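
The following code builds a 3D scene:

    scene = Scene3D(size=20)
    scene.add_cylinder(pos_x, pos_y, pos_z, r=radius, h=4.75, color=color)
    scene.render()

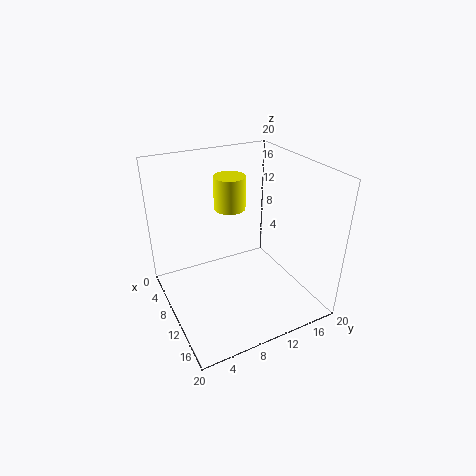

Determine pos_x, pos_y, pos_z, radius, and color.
pos_x = 6.5; pos_y = 10.5; pos_z = 13; radius = 2.25; color = 'yellow'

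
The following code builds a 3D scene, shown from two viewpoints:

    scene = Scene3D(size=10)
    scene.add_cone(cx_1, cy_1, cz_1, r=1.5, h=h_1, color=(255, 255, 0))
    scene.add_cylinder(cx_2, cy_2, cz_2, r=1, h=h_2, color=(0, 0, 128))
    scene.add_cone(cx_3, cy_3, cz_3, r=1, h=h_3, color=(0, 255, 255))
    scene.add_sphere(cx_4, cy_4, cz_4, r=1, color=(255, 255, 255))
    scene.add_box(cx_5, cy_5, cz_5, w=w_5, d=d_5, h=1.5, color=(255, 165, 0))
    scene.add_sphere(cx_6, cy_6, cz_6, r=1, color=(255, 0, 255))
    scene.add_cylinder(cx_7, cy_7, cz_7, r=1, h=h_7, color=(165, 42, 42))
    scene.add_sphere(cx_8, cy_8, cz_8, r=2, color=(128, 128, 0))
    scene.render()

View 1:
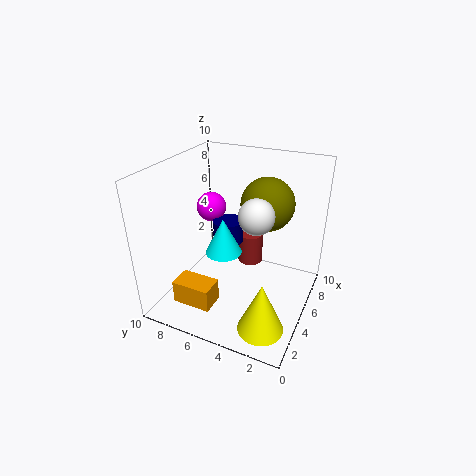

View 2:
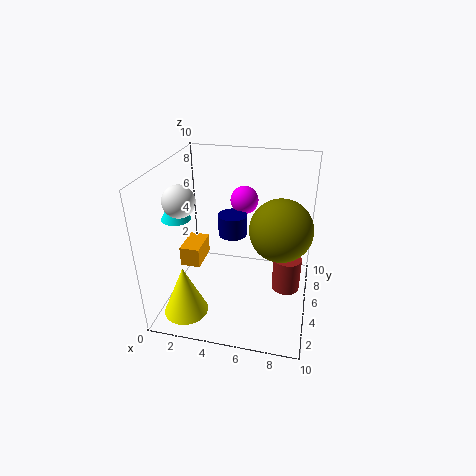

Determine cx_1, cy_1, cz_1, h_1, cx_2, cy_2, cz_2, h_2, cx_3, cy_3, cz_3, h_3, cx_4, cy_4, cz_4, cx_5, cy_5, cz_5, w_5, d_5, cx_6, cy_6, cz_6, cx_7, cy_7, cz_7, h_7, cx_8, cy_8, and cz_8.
cx_1 = 2; cy_1 = 2; cz_1 = 0.5; h_1 = 3.5; cx_2 = 4.5; cy_2 = 5.5; cz_2 = 5; h_2 = 1.5; cx_3 = 1; cy_3 = 4; cz_3 = 6.5; h_3 = 2; cx_4 = 2; cy_4 = 2.5; cz_4 = 8.5; cx_5 = 0.5; cy_5 = 5; cz_5 = 2; w_5 = 1.5; d_5 = 2.5; cx_6 = 5; cy_6 = 7; cz_6 = 7; cx_7 = 8.5; cy_7 = 5.5; cz_7 = 1; h_7 = 2.5; cx_8 = 8; cy_8 = 4; cz_8 = 6.5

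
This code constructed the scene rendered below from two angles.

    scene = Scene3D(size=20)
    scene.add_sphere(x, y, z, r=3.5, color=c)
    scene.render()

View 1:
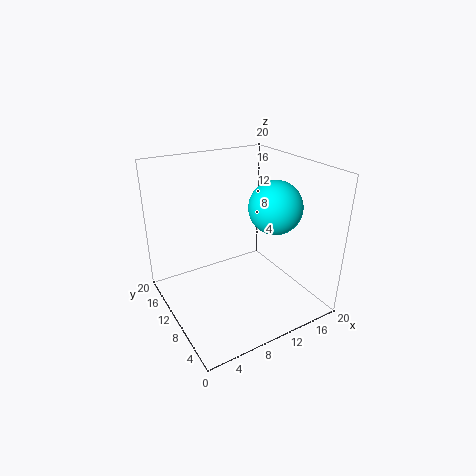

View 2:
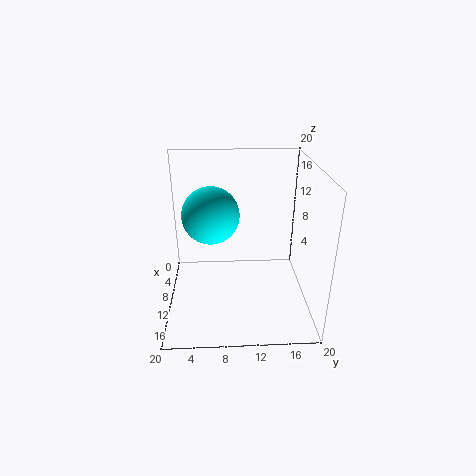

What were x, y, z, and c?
x = 13.5
y = 6.5
z = 15
c = 'cyan'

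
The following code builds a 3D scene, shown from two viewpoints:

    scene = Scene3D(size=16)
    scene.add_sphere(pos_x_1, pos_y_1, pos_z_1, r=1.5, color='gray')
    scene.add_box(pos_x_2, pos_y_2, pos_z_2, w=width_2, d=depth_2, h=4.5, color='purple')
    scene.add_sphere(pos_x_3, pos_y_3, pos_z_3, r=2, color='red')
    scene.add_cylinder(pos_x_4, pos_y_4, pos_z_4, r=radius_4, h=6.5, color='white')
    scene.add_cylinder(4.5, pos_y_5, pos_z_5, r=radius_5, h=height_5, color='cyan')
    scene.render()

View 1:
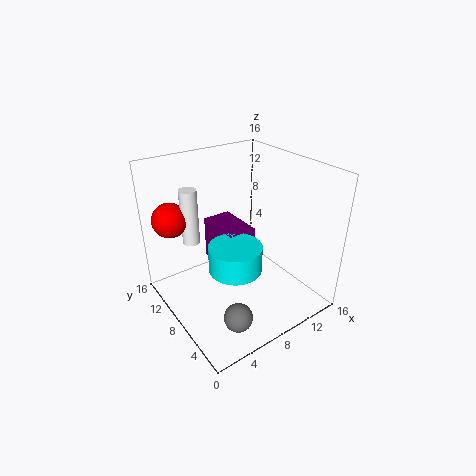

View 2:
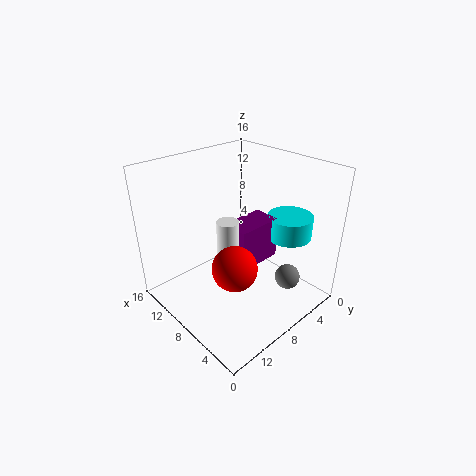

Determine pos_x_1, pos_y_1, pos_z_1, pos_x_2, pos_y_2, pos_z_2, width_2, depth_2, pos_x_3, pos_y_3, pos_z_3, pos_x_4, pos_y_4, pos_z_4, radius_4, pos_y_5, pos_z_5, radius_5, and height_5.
pos_x_1 = 4.5, pos_y_1 = 3, pos_z_1 = 2, pos_x_2 = 5, pos_y_2 = 5, pos_z_2 = 6, width_2 = 3, depth_2 = 5, pos_x_3 = 2.5, pos_y_3 = 13.5, pos_z_3 = 9.5, pos_x_4 = 4.5, pos_y_4 = 12.5, pos_z_4 = 6.5, radius_4 = 1, pos_y_5 = 3.5, pos_z_5 = 8, radius_5 = 2.5, height_5 = 2.5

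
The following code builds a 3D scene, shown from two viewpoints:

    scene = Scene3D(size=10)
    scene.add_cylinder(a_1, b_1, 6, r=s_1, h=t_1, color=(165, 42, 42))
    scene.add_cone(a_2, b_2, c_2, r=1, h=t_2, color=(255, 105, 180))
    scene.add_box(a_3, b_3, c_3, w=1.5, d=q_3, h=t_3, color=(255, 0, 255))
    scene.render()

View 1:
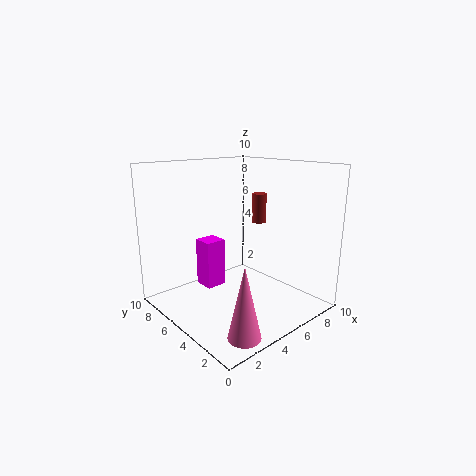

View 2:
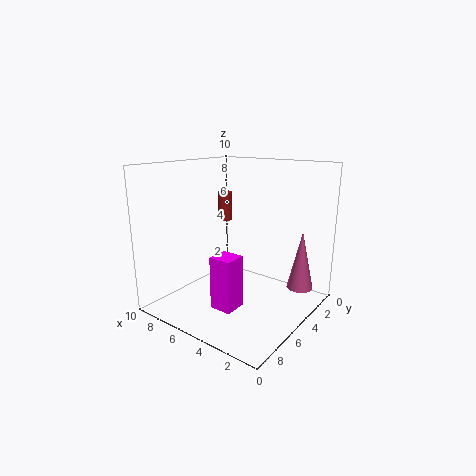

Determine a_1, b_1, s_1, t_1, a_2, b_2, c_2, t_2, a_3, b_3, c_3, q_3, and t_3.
a_1 = 6.5; b_1 = 4.5; s_1 = 0.5; t_1 = 2; a_2 = 2; b_2 = 1; c_2 = 0.5; t_2 = 4.5; a_3 = 3.5; b_3 = 6.5; c_3 = 1; q_3 = 1.5; t_3 = 3.5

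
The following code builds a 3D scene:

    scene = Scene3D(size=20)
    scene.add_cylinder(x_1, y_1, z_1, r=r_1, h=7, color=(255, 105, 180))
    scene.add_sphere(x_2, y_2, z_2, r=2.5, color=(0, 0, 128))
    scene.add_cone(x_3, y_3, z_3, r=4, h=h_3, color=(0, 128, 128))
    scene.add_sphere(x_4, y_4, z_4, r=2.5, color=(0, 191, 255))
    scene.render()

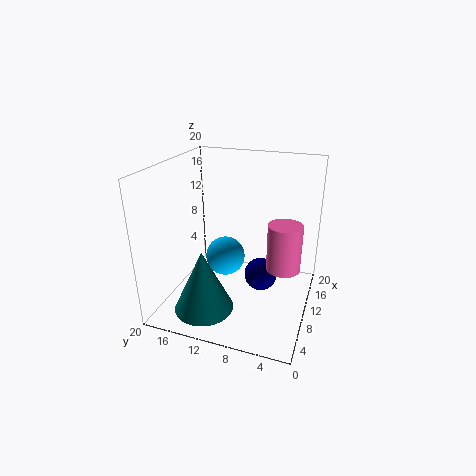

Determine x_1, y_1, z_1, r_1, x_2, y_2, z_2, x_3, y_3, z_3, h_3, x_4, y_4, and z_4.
x_1 = 13
y_1 = 4
z_1 = 4.5
r_1 = 2.5
x_2 = 13.5
y_2 = 7.5
z_2 = 2.5
x_3 = 4.5
y_3 = 13
z_3 = 1.5
h_3 = 8.5
x_4 = 6.5
y_4 = 10.5
z_4 = 9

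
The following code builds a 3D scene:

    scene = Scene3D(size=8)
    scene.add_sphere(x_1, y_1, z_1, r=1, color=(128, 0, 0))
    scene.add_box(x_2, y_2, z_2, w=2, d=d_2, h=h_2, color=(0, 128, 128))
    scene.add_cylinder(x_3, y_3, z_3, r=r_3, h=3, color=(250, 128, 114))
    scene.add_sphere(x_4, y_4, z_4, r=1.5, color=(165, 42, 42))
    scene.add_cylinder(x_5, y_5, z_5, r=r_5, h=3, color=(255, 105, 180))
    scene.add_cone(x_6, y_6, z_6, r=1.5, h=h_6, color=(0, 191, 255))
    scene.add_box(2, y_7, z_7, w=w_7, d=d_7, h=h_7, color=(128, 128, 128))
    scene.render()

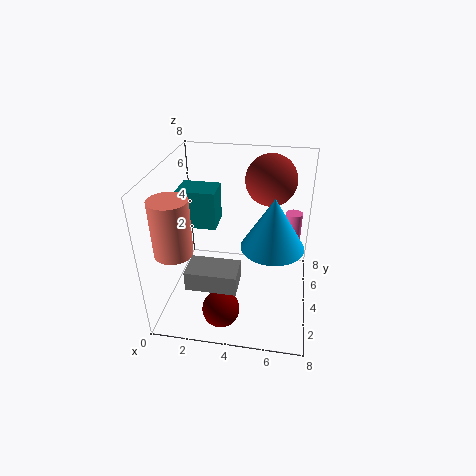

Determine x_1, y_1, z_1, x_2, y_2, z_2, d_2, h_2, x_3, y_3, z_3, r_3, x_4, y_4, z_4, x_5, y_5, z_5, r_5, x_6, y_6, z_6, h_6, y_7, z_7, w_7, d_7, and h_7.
x_1 = 3.5, y_1 = 1.5, z_1 = 1, x_2 = 1, y_2 = 3, z_2 = 5, d_2 = 1.5, h_2 = 2, x_3 = 1, y_3 = 2, z_3 = 4, r_3 = 1, x_4 = 5.5, y_4 = 6.5, z_4 = 6.5, x_5 = 7, y_5 = 6.5, z_5 = 1.5, r_5 = 0.5, x_6 = 6, y_6 = 2, z_6 = 5, h_6 = 2.5, y_7 = 0.5, z_7 = 3, w_7 = 2.5, d_7 = 1.5, h_7 = 1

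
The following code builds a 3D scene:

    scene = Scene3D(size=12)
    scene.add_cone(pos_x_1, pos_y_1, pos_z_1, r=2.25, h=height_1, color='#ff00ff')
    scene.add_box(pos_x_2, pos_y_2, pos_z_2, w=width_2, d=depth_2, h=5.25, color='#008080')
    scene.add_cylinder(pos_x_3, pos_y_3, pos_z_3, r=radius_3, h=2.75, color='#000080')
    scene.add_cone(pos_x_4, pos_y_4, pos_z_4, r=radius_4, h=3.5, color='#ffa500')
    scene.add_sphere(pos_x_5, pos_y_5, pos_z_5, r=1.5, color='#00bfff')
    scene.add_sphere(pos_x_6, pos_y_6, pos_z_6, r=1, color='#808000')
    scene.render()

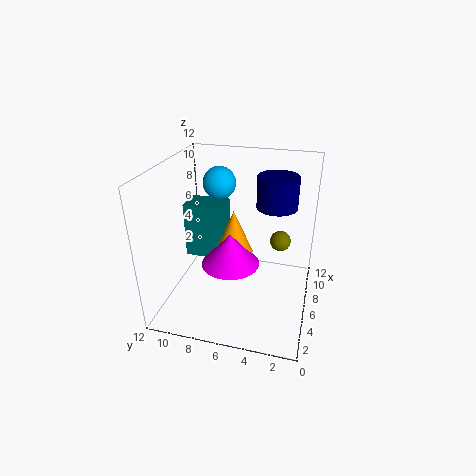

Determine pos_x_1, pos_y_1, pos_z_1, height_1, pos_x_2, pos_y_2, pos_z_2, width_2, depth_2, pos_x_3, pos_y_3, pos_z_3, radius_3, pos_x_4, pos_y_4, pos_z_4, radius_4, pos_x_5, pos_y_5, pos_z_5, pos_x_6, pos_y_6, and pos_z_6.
pos_x_1 = 3.75; pos_y_1 = 6; pos_z_1 = 5; height_1 = 2.5; pos_x_2 = 8; pos_y_2 = 8; pos_z_2 = 2.25; width_2 = 2.5; depth_2 = 3.75; pos_x_3 = 8.5; pos_y_3 = 3.25; pos_z_3 = 8; radius_3 = 1.75; pos_x_4 = 4.75; pos_y_4 = 6; pos_z_4 = 5.5; radius_4 = 1.5; pos_x_5 = 9.75; pos_y_5 = 8.75; pos_z_5 = 9.25; pos_x_6 = 10.75; pos_y_6 = 3; pos_z_6 = 3.5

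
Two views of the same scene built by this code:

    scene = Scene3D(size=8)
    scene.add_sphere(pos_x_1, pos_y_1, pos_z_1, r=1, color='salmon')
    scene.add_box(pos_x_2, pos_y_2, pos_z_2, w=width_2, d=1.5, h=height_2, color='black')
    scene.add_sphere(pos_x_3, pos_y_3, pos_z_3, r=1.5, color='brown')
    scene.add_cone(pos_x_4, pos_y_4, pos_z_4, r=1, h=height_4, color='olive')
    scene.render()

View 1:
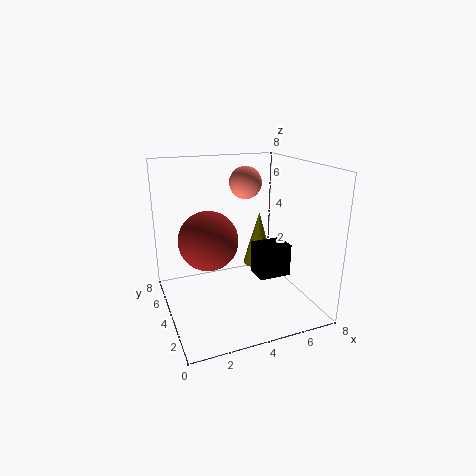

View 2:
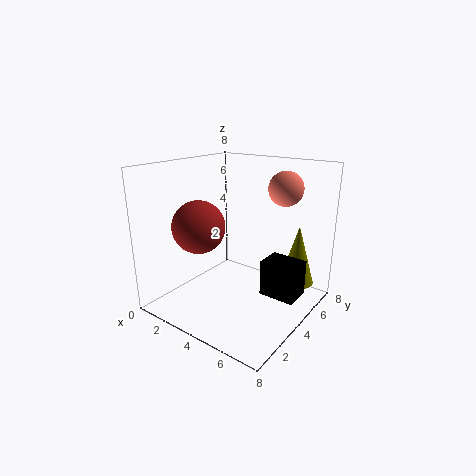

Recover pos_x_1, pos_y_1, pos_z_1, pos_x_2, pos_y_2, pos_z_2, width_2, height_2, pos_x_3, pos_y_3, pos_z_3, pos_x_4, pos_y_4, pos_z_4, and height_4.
pos_x_1 = 5.5; pos_y_1 = 6.5; pos_z_1 = 6.5; pos_x_2 = 5.5; pos_y_2 = 4; pos_z_2 = 1; width_2 = 2; height_2 = 2; pos_x_3 = 2; pos_y_3 = 3; pos_z_3 = 4.5; pos_x_4 = 6.5; pos_y_4 = 6.5; pos_z_4 = 1; height_4 = 3.5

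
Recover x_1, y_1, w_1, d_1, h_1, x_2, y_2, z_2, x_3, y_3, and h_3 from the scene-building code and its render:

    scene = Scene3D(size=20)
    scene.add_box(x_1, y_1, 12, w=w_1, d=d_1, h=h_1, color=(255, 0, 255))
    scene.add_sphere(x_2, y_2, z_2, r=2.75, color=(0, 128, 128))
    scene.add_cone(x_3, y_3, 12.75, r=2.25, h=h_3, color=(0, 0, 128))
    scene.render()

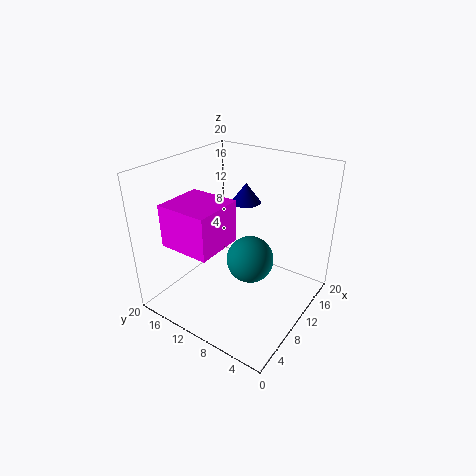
x_1 = 0.5; y_1 = 8; w_1 = 6.25; d_1 = 6.5; h_1 = 5.25; x_2 = 5.25; y_2 = 5; z_2 = 11; x_3 = 15.75; y_3 = 12.5; h_3 = 3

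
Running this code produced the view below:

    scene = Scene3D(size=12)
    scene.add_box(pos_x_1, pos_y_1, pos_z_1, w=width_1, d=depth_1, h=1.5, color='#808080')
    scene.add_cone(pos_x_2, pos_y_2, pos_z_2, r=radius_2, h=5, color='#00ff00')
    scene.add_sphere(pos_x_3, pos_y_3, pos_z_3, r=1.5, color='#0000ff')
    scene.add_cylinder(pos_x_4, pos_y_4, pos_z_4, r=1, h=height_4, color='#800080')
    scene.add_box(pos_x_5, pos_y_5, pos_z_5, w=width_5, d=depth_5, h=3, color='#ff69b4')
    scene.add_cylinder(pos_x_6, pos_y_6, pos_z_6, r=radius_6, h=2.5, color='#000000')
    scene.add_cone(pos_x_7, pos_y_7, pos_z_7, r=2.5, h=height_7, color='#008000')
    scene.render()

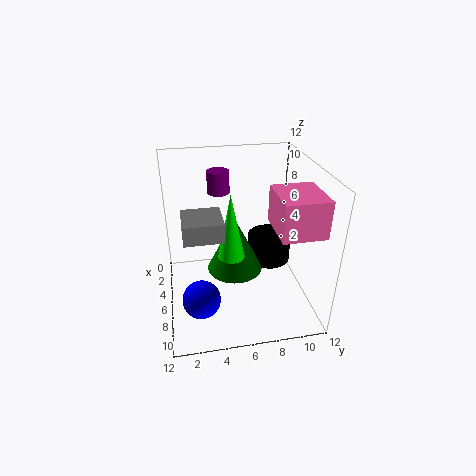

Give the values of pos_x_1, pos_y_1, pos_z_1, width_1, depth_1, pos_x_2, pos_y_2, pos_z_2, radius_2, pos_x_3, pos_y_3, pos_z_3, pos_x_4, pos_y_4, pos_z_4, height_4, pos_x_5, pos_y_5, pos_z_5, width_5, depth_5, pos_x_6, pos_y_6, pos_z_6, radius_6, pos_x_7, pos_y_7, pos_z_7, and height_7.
pos_x_1 = 6, pos_y_1 = 1.5, pos_z_1 = 7.5, width_1 = 3, depth_1 = 3, pos_x_2 = 8.5, pos_y_2 = 5, pos_z_2 = 6, radius_2 = 1, pos_x_3 = 9, pos_y_3 = 2.5, pos_z_3 = 2.5, pos_x_4 = 2, pos_y_4 = 5, pos_z_4 = 8.5, height_4 = 2, pos_x_5 = 6, pos_y_5 = 8.5, pos_z_5 = 7.5, width_5 = 4, depth_5 = 3.5, pos_x_6 = 3.5, pos_y_6 = 9.5, pos_z_6 = 2, radius_6 = 2, pos_x_7 = 4.5, pos_y_7 = 6, pos_z_7 = 2, height_7 = 5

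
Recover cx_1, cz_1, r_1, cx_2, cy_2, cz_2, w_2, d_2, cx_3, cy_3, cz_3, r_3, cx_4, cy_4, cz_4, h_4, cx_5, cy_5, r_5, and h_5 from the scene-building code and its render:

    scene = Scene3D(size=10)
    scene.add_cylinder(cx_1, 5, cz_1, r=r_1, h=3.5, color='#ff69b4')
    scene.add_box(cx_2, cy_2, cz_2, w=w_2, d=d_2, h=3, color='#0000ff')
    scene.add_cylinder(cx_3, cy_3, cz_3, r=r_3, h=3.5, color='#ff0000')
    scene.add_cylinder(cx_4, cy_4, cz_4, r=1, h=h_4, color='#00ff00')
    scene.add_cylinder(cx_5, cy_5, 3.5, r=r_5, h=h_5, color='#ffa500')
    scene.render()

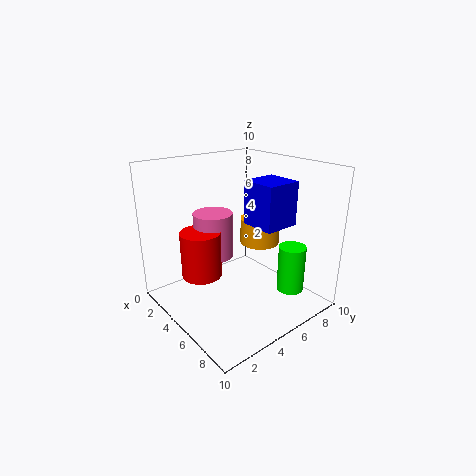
cx_1 = 2
cz_1 = 2.5
r_1 = 1.5
cx_2 = 5
cy_2 = 5.5
cz_2 = 6
w_2 = 2.5
d_2 = 2.5
cx_3 = 2.5
cy_3 = 3.5
cz_3 = 1.5
r_3 = 1.5
cx_4 = 7
cy_4 = 8.5
cz_4 = 0.5
h_4 = 3.5
cx_5 = 4
cy_5 = 8
r_5 = 1.5
h_5 = 2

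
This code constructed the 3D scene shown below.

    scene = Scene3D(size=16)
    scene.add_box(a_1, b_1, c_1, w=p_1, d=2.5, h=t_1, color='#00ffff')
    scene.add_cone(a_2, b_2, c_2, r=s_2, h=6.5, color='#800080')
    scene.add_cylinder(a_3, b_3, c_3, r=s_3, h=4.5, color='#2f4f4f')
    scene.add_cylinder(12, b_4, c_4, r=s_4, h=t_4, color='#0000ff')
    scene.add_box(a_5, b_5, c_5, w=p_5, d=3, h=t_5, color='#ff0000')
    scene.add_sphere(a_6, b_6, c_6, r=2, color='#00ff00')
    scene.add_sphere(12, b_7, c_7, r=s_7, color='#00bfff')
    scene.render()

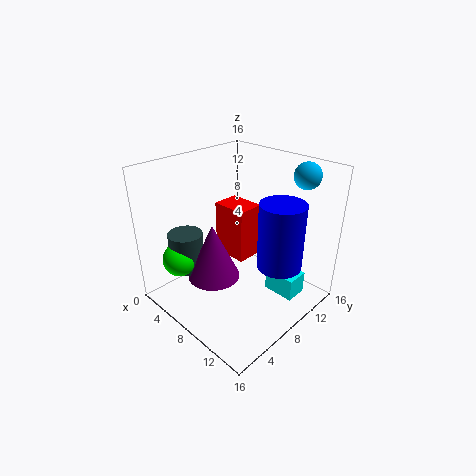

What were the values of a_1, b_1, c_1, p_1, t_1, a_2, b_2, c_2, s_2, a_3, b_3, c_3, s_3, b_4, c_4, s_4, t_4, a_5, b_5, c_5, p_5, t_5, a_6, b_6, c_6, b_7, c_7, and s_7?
a_1 = 11
b_1 = 9.5
c_1 = 2
p_1 = 3.5
t_1 = 2.5
a_2 = 6
b_2 = 6
c_2 = 3
s_2 = 3
a_3 = 3
b_3 = 4.5
c_3 = 3.5
s_3 = 2
b_4 = 10.5
c_4 = 5
s_4 = 2.5
t_4 = 7.5
a_5 = 5
b_5 = 7.5
c_5 = 5.5
p_5 = 4
t_5 = 6
a_6 = 3
b_6 = 3.5
c_6 = 5
b_7 = 14.5
c_7 = 14.5
s_7 = 1.5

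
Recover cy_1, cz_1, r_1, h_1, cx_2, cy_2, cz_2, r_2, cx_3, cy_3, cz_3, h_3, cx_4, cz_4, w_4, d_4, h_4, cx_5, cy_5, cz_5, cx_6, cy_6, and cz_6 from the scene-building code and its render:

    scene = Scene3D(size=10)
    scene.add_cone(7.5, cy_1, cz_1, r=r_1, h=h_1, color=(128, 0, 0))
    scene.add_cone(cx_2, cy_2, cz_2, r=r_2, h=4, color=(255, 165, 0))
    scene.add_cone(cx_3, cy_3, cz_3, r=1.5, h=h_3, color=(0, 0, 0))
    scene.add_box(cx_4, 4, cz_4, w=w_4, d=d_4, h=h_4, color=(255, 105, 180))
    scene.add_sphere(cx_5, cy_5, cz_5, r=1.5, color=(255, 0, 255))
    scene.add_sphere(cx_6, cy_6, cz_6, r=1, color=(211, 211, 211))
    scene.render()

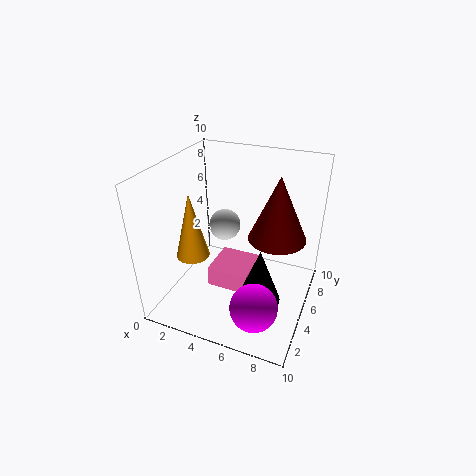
cy_1 = 6, cz_1 = 5, r_1 = 2, h_1 = 4.5, cx_2 = 3.5, cy_2 = 1.5, cz_2 = 5.5, r_2 = 1, cx_3 = 7, cy_3 = 4, cz_3 = 1, h_3 = 4, cx_4 = 3, cz_4 = 1, w_4 = 3, d_4 = 3, h_4 = 1.5, cx_5 = 7.5, cy_5 = 1.5, cz_5 = 2.5, cx_6 = 4.5, cy_6 = 4, cz_6 = 6.5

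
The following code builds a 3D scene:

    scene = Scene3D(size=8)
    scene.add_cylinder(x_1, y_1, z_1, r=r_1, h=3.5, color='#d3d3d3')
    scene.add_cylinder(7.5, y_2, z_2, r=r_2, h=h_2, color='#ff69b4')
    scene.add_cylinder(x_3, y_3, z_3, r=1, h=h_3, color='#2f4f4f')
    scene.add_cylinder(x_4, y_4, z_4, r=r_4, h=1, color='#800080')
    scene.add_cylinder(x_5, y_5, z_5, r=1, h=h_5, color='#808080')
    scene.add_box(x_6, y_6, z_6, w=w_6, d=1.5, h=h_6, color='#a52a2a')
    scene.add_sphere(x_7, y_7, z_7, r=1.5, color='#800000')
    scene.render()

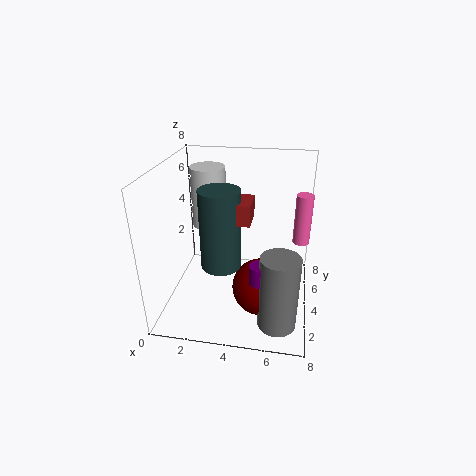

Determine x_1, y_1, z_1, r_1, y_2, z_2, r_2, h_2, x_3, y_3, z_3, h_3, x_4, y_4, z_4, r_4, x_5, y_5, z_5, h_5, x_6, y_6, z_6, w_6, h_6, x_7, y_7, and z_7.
x_1 = 2, y_1 = 5.5, z_1 = 4, r_1 = 1, y_2 = 6, z_2 = 3, r_2 = 0.5, h_2 = 3, x_3 = 3.5, y_3 = 2, z_3 = 3.5, h_3 = 4, x_4 = 5.5, y_4 = 1.5, z_4 = 3, r_4 = 0.5, x_5 = 6.5, y_5 = 1.5, z_5 = 0.5, h_5 = 4, x_6 = 4, y_6 = 1.5, z_6 = 6, w_6 = 1, h_6 = 1, x_7 = 5.5, y_7 = 2.5, z_7 = 2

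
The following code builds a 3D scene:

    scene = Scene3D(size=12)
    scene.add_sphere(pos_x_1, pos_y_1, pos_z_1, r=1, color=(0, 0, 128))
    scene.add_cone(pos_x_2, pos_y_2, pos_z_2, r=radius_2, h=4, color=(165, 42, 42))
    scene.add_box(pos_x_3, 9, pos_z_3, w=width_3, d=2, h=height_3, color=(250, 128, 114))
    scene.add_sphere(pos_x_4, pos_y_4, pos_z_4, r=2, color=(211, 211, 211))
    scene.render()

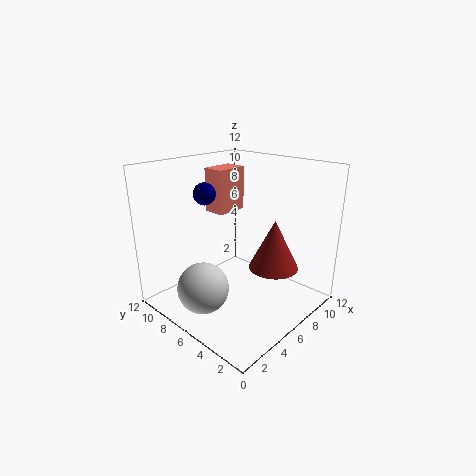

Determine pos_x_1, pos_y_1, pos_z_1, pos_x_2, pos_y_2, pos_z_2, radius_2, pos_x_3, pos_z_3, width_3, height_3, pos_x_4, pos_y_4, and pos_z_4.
pos_x_1 = 6; pos_y_1 = 10; pos_z_1 = 9; pos_x_2 = 7; pos_y_2 = 3; pos_z_2 = 4; radius_2 = 2; pos_x_3 = 7; pos_z_3 = 7; width_3 = 3; height_3 = 4; pos_x_4 = 2; pos_y_4 = 6; pos_z_4 = 3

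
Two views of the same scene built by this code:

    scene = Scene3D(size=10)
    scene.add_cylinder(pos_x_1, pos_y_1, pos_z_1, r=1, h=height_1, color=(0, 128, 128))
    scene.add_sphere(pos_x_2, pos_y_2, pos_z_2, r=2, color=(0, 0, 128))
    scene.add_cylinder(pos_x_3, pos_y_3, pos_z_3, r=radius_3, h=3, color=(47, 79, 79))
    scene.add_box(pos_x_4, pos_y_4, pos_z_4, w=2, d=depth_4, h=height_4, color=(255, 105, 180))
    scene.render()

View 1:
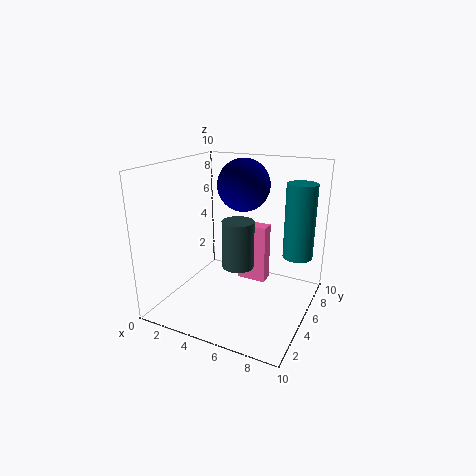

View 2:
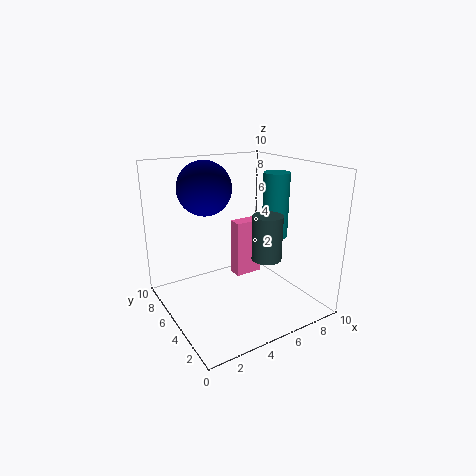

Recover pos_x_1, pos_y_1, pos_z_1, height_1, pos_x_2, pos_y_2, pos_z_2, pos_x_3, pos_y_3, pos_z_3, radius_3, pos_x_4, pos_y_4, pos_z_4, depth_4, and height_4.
pos_x_1 = 9, pos_y_1 = 6, pos_z_1 = 4, height_1 = 5, pos_x_2 = 4, pos_y_2 = 8, pos_z_2 = 8, pos_x_3 = 6, pos_y_3 = 3, pos_z_3 = 4, radius_3 = 1, pos_x_4 = 5, pos_y_4 = 5, pos_z_4 = 2, depth_4 = 1, height_4 = 4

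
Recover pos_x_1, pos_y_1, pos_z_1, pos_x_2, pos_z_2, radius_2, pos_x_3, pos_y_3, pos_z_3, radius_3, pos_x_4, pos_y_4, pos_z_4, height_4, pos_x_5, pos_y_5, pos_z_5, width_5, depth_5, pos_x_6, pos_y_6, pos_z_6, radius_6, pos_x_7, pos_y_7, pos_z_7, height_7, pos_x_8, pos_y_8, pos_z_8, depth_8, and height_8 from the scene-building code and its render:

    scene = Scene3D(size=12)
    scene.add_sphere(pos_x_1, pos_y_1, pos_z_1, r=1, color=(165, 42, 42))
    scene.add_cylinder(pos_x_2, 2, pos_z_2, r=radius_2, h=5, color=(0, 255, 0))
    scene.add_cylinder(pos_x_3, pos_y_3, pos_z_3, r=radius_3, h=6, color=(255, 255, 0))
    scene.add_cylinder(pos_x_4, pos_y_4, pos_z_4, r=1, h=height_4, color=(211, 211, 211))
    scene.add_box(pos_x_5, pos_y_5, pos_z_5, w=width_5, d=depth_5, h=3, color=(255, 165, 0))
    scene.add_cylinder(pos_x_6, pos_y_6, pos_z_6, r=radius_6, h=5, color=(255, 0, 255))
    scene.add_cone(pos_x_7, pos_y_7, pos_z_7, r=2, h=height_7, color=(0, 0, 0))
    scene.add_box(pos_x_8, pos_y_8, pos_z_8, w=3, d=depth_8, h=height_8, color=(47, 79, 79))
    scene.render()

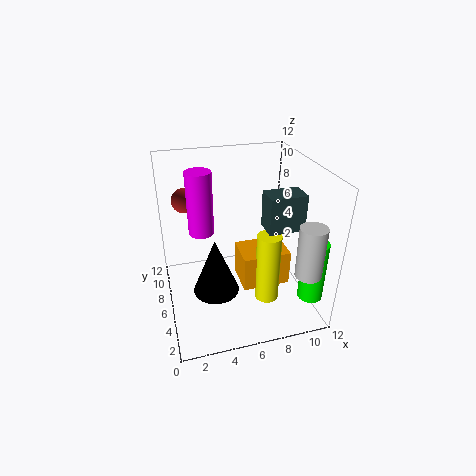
pos_x_1 = 2; pos_y_1 = 8; pos_z_1 = 9; pos_x_2 = 11; pos_z_2 = 2; radius_2 = 1; pos_x_3 = 8; pos_y_3 = 4; pos_z_3 = 1; radius_3 = 1; pos_x_4 = 10; pos_y_4 = 1; pos_z_4 = 5; height_4 = 4; pos_x_5 = 6; pos_y_5 = 4; pos_z_5 = 2; width_5 = 4; depth_5 = 3; pos_x_6 = 3; pos_y_6 = 6; pos_z_6 = 7; radius_6 = 1; pos_x_7 = 4; pos_y_7 = 6; pos_z_7 = 1; height_7 = 5; pos_x_8 = 8; pos_y_8 = 4; pos_z_8 = 7; depth_8 = 2; height_8 = 3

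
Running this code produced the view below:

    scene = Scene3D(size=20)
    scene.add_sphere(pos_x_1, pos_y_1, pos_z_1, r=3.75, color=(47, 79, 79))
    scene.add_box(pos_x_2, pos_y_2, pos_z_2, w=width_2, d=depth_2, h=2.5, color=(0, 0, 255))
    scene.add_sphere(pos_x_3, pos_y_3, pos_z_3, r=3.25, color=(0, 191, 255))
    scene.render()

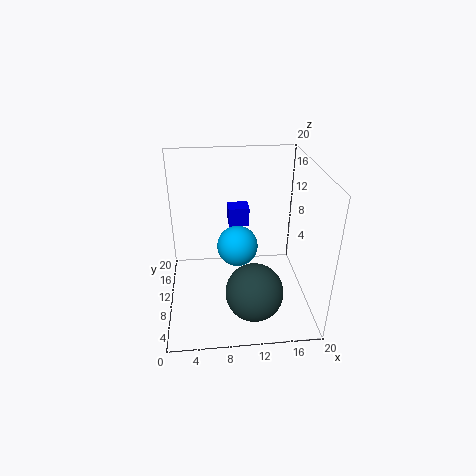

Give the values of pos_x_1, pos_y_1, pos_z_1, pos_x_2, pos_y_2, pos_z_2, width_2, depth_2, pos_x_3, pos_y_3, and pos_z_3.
pos_x_1 = 11.5
pos_y_1 = 4
pos_z_1 = 5.25
pos_x_2 = 8.75
pos_y_2 = 9.75
pos_z_2 = 12
width_2 = 2.75
depth_2 = 2.5
pos_x_3 = 10.5
pos_y_3 = 15.5
pos_z_3 = 5.25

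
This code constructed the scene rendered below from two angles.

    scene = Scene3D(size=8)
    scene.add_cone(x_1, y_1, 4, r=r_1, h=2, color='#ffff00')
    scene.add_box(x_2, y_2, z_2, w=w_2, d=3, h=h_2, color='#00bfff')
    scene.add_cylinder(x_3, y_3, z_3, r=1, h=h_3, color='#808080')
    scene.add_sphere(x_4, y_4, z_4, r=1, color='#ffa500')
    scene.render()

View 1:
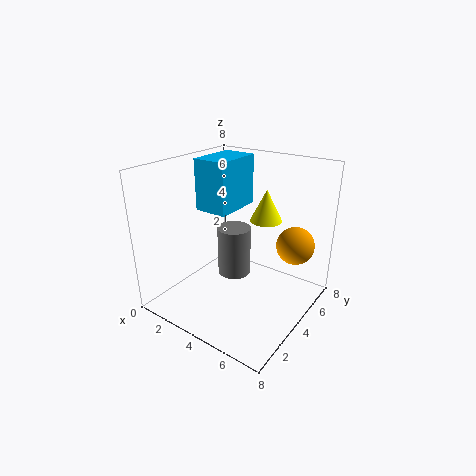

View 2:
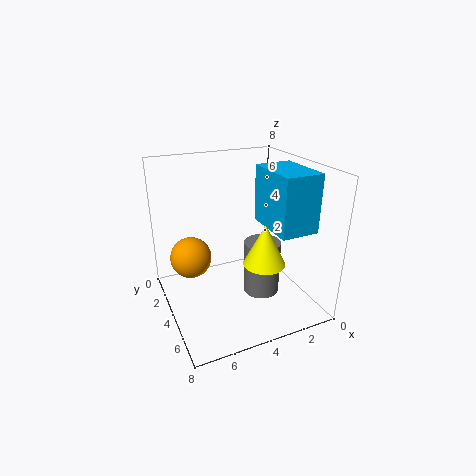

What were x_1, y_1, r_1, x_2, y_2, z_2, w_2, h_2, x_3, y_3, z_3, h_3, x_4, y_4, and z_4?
x_1 = 4; y_1 = 7; r_1 = 1; x_2 = 1; y_2 = 4; z_2 = 5; w_2 = 2; h_2 = 3; x_3 = 3; y_3 = 5; z_3 = 1; h_3 = 3; x_4 = 7; y_4 = 5; z_4 = 4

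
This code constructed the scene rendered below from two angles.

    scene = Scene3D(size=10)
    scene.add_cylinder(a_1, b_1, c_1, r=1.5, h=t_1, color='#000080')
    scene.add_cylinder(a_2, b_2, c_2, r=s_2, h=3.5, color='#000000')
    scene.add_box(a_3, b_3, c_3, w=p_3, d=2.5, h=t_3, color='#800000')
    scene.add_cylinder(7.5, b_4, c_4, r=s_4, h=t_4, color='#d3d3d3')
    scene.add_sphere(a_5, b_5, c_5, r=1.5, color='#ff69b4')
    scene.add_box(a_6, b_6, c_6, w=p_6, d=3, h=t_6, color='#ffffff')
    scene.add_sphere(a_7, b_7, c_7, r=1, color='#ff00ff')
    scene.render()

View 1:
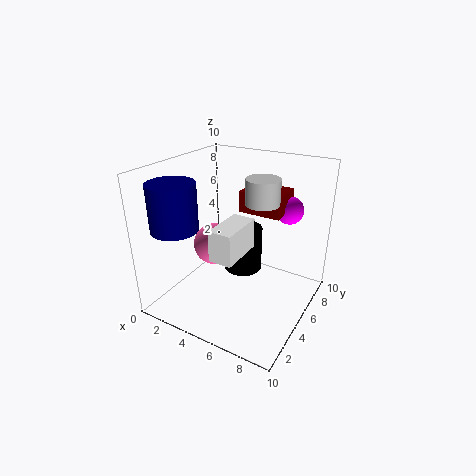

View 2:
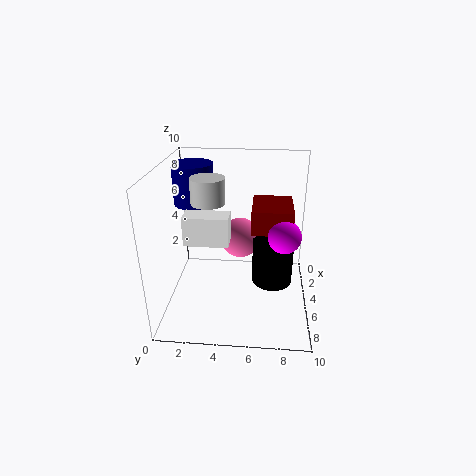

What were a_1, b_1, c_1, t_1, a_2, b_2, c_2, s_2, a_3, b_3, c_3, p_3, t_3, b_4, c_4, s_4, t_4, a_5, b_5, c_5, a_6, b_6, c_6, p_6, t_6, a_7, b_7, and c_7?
a_1 = 2.5, b_1 = 1.5, c_1 = 6.5, t_1 = 3, a_2 = 4, b_2 = 7.5, c_2 = 1, s_2 = 1.5, a_3 = 4.5, b_3 = 6, c_3 = 6.5, p_3 = 3, t_3 = 1.5, b_4 = 3.5, c_4 = 8.5, s_4 = 1, t_4 = 1.5, a_5 = 3, b_5 = 5, c_5 = 4, a_6 = 5, b_6 = 1.5, c_6 = 5, p_6 = 1.5, t_6 = 2, a_7 = 7.5, b_7 = 8, c_7 = 6.5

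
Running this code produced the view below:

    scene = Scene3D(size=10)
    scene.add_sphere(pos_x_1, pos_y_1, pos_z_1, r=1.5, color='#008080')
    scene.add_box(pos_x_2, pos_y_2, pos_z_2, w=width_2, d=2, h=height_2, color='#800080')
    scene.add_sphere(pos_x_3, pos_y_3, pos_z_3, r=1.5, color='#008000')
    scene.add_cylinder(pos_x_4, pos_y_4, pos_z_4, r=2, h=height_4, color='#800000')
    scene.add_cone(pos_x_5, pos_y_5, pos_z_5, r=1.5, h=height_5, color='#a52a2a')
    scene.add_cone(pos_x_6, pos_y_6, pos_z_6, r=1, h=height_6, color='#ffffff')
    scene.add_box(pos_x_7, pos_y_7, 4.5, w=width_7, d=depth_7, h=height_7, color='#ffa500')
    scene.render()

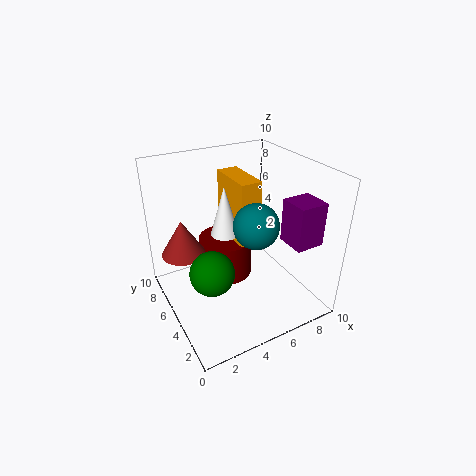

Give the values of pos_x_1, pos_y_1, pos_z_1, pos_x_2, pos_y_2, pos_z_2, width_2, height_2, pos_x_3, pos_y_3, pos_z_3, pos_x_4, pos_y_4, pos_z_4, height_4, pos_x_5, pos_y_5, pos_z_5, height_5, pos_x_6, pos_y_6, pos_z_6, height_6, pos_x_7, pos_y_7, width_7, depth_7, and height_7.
pos_x_1 = 5.5; pos_y_1 = 3.5; pos_z_1 = 6.5; pos_x_2 = 7.5; pos_y_2 = 1.5; pos_z_2 = 5; width_2 = 2; height_2 = 3; pos_x_3 = 2.5; pos_y_3 = 4; pos_z_3 = 3.5; pos_x_4 = 5; pos_y_4 = 7; pos_z_4 = 1; height_4 = 3; pos_x_5 = 1.5; pos_y_5 = 6.5; pos_z_5 = 4; height_5 = 2.5; pos_x_6 = 4.5; pos_y_6 = 6; pos_z_6 = 5; height_6 = 3.5; pos_x_7 = 5; pos_y_7 = 4.5; width_7 = 1.5; depth_7 = 3.5; height_7 = 4.5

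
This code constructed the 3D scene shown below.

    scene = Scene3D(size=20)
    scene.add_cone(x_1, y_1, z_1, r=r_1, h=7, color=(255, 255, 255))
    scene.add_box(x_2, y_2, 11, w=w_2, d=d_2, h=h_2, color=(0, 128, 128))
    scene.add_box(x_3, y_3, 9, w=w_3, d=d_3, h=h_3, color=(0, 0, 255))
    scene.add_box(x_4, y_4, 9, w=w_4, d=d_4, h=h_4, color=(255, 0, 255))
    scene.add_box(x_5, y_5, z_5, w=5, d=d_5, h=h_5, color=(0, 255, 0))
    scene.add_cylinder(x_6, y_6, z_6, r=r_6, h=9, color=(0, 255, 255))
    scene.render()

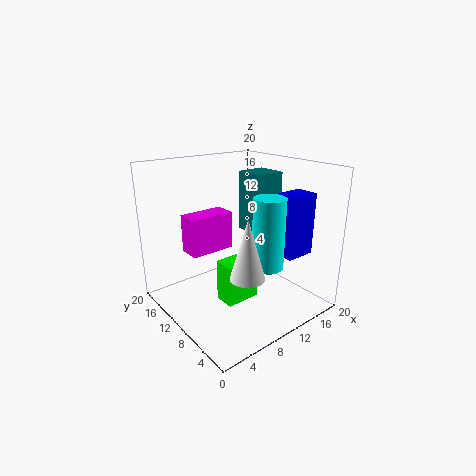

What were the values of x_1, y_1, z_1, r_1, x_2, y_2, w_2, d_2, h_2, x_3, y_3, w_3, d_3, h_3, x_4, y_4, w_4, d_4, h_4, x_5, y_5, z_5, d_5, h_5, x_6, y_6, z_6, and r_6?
x_1 = 5
y_1 = 2
z_1 = 9
r_1 = 2
x_2 = 11
y_2 = 7
w_2 = 4
d_2 = 4
h_2 = 8
x_3 = 12
y_3 = 2
w_3 = 4
d_3 = 3
h_3 = 8
x_4 = 3
y_4 = 10
w_4 = 6
d_4 = 3
h_4 = 5
x_5 = 7
y_5 = 8
z_5 = 1
d_5 = 3
h_5 = 6
x_6 = 10
y_6 = 4
z_6 = 8
r_6 = 2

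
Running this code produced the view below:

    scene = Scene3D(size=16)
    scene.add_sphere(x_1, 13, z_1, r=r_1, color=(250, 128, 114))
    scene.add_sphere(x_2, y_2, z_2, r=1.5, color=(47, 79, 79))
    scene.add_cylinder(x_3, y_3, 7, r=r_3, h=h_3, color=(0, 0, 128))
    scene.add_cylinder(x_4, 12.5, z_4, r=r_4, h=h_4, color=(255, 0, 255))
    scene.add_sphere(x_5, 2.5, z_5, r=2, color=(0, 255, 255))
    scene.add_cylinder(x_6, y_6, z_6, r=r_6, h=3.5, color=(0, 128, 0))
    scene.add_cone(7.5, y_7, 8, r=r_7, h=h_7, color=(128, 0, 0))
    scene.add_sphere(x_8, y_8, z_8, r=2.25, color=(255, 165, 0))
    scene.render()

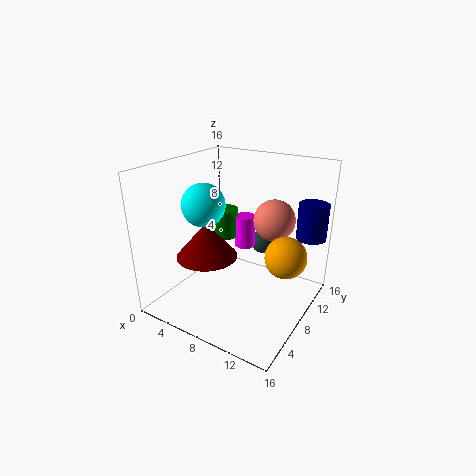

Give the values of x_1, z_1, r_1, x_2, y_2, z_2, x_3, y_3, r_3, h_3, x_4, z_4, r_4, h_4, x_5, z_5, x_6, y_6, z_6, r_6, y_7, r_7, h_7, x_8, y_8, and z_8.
x_1 = 10
z_1 = 8.75
r_1 = 2.5
x_2 = 7.75
y_2 = 14.5
z_2 = 4.75
x_3 = 14.25
y_3 = 14.25
r_3 = 1.75
h_3 = 4.25
x_4 = 6.25
z_4 = 4.75
r_4 = 1.25
h_4 = 4
x_5 = 7.75
z_5 = 13.5
x_6 = 3.75
y_6 = 11.5
z_6 = 6
r_6 = 1.75
y_7 = 3
r_7 = 3
h_7 = 3.5
x_8 = 13.5
y_8 = 8.75
z_8 = 6.75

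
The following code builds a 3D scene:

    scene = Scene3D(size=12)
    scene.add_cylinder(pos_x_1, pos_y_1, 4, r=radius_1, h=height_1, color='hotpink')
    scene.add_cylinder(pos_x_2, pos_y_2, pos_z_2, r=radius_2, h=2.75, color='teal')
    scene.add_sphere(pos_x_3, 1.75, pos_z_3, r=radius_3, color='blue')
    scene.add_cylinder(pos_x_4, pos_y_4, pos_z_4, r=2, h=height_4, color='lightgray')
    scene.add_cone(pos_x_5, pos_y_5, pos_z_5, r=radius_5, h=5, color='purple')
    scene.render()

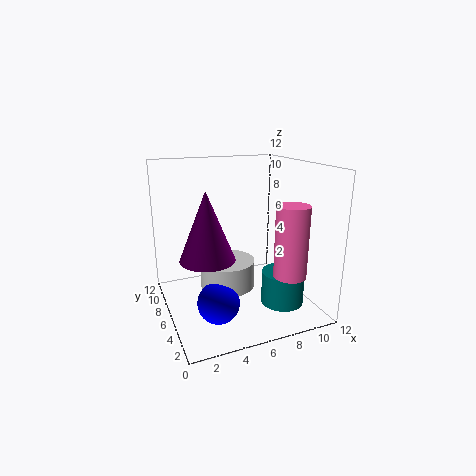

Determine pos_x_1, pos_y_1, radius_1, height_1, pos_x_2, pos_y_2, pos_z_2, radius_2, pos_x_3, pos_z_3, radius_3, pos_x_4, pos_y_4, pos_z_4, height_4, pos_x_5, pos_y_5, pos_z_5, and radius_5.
pos_x_1 = 8.5, pos_y_1 = 1.75, radius_1 = 1.25, height_1 = 5.5, pos_x_2 = 9, pos_y_2 = 3.5, pos_z_2 = 0.75, radius_2 = 1.75, pos_x_3 = 2.75, pos_z_3 = 3, radius_3 = 1.5, pos_x_4 = 4, pos_y_4 = 3.25, pos_z_4 = 3.5, height_4 = 2, pos_x_5 = 2.5, pos_y_5 = 3.25, pos_z_5 = 5.75, radius_5 = 2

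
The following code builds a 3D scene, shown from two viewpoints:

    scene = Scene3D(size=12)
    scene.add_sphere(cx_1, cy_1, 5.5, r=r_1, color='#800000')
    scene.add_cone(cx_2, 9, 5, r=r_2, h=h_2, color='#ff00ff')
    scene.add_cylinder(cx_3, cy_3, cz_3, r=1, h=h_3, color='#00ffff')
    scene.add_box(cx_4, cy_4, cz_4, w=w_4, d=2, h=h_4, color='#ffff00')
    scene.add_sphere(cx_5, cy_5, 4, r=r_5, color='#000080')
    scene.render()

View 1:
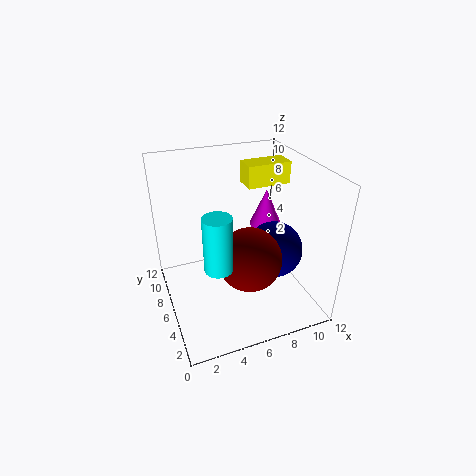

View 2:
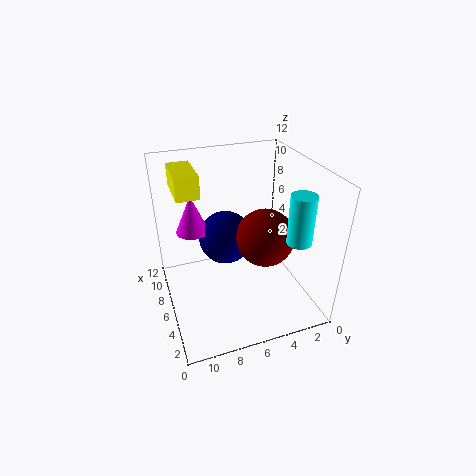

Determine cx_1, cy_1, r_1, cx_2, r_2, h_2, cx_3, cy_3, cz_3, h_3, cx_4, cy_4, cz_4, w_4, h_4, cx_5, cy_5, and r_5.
cx_1 = 6
cy_1 = 3.5
r_1 = 2.5
cx_2 = 10
r_2 = 1.5
h_2 = 3.5
cx_3 = 3
cy_3 = 2
cz_3 = 6.5
h_3 = 4
cx_4 = 8
cy_4 = 8.5
cz_4 = 9
w_4 = 4
h_4 = 2
cx_5 = 9.5
cy_5 = 6
r_5 = 2.5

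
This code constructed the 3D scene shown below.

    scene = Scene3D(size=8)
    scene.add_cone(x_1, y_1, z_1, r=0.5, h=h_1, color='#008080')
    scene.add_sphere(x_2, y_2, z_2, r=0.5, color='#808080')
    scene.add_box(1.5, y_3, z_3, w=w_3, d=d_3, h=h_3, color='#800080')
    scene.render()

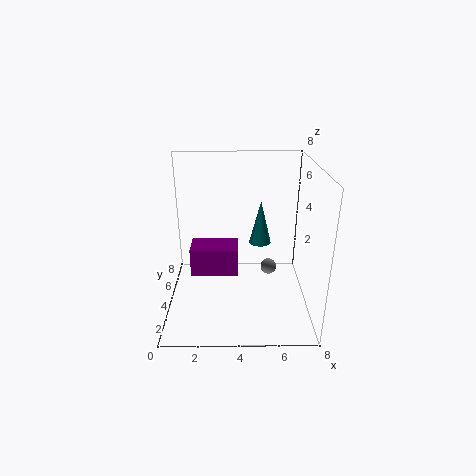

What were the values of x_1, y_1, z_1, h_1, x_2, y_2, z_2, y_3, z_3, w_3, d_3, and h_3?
x_1 = 5, y_1 = 1.5, z_1 = 5, h_1 = 2, x_2 = 6, y_2 = 6, z_2 = 1, y_3 = 2.5, z_3 = 2.5, w_3 = 2.5, d_3 = 1.5, h_3 = 1.5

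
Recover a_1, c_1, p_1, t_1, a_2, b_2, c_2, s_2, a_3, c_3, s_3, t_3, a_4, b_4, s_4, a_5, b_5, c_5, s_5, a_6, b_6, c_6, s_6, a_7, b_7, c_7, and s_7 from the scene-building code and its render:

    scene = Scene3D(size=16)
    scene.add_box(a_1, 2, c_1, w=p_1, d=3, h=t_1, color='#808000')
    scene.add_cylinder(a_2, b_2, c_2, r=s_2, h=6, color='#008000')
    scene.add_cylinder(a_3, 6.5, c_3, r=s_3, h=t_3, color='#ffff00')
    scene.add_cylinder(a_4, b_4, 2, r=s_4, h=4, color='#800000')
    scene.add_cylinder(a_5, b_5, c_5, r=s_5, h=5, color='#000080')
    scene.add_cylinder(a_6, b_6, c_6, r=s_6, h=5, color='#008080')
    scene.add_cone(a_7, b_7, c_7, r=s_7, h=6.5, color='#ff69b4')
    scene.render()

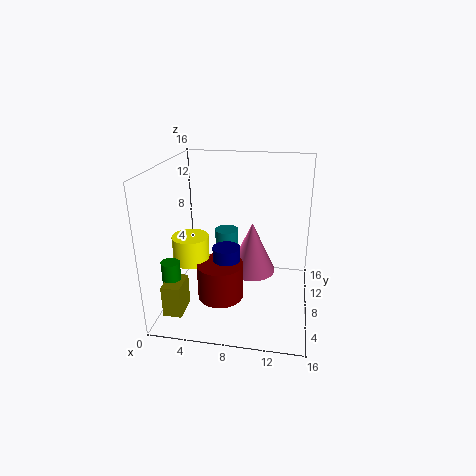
a_1 = 1, c_1 = 1, p_1 = 2, t_1 = 3.5, a_2 = 1.5, b_2 = 4, c_2 = 0.5, s_2 = 1, a_3 = 3, c_3 = 5.5, s_3 = 2, t_3 = 3, a_4 = 6.5, b_4 = 5.5, s_4 = 2.5, a_5 = 7, b_5 = 6.5, c_5 = 2.5, s_5 = 1.5, a_6 = 5.5, b_6 = 13.5, c_6 = 1.5, s_6 = 1.5, a_7 = 9, b_7 = 12.5, c_7 = 1.5, s_7 = 3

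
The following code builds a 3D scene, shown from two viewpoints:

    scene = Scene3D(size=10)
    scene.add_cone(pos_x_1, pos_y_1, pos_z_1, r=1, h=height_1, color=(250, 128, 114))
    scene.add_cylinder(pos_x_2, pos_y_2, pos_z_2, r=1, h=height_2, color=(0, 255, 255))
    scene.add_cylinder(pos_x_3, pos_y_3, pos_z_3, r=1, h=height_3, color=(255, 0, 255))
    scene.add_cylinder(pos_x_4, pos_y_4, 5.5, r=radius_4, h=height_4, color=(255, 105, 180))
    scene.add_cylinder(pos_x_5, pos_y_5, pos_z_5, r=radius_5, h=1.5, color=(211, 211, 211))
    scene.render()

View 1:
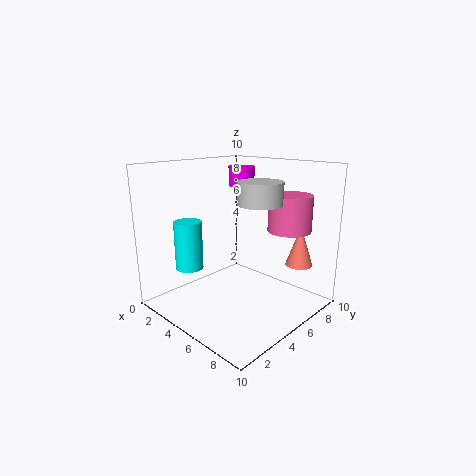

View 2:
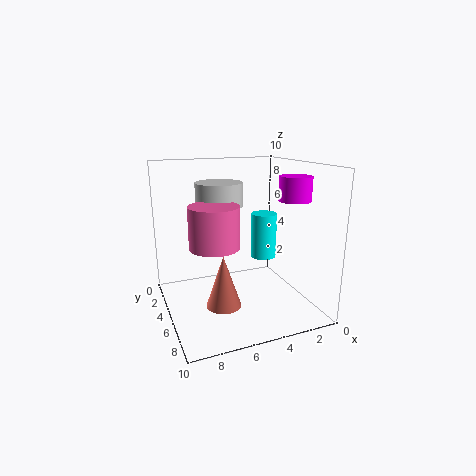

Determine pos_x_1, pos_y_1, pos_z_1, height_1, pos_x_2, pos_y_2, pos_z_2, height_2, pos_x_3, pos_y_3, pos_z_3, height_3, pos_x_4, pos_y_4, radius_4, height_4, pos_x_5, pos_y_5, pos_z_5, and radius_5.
pos_x_1 = 7.5; pos_y_1 = 9; pos_z_1 = 2.5; height_1 = 3; pos_x_2 = 2; pos_y_2 = 3; pos_z_2 = 2.5; height_2 = 3.5; pos_x_3 = 2.5; pos_y_3 = 8; pos_z_3 = 8; height_3 = 1.5; pos_x_4 = 7.5; pos_y_4 = 7.5; radius_4 = 1.5; height_4 = 2.5; pos_x_5 = 6.5; pos_y_5 = 5.5; pos_z_5 = 7.5; radius_5 = 1.5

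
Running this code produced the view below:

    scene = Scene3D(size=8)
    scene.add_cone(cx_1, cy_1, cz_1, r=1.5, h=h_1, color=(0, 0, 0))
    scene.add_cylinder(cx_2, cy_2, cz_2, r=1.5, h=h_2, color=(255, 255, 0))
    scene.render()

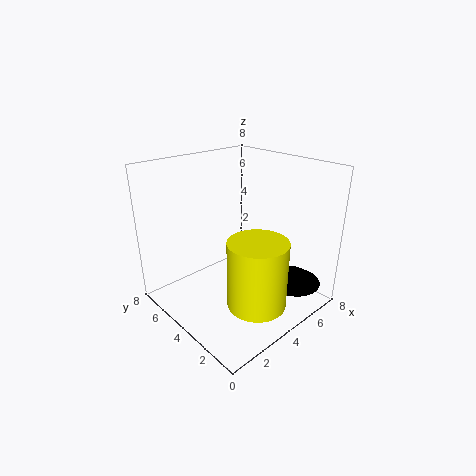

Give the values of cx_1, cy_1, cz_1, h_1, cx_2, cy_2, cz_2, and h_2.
cx_1 = 6, cy_1 = 1.5, cz_1 = 1.5, h_1 = 1, cx_2 = 3, cy_2 = 1.5, cz_2 = 1.5, h_2 = 3.5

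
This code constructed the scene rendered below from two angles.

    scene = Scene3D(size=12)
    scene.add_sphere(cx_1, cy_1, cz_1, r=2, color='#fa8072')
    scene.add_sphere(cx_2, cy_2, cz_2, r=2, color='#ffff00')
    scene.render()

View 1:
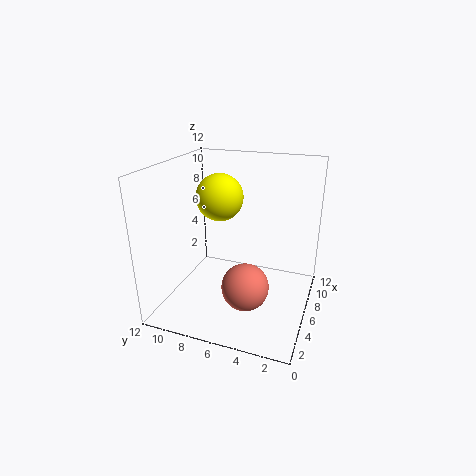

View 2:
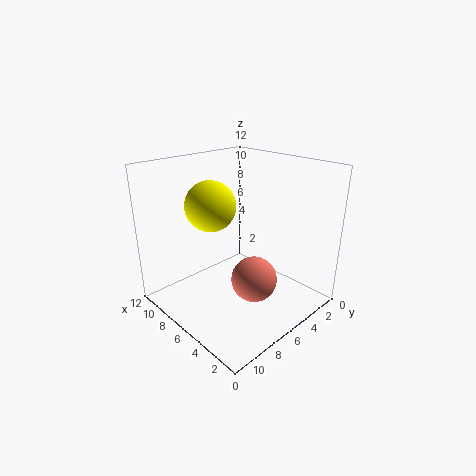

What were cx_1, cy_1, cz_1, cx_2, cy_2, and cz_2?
cx_1 = 5; cy_1 = 5; cz_1 = 2; cx_2 = 7; cy_2 = 8; cz_2 = 9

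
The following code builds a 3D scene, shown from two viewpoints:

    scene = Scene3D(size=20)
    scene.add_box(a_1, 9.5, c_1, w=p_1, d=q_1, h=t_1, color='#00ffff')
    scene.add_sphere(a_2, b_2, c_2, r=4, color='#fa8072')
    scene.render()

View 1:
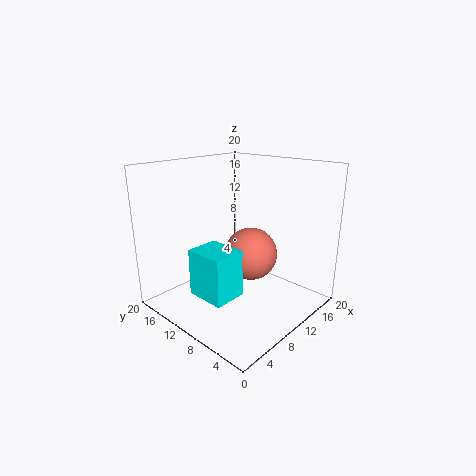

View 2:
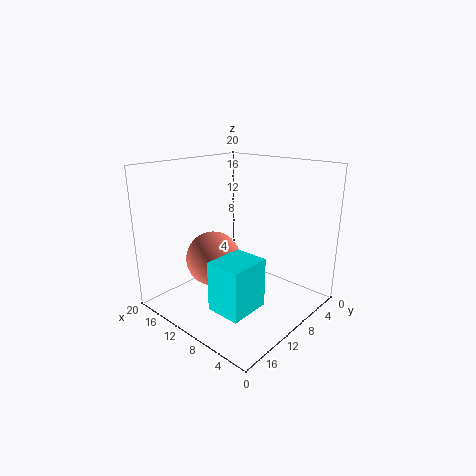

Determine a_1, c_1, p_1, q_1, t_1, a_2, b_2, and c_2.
a_1 = 5.5, c_1 = 1, p_1 = 5, q_1 = 6, t_1 = 7, a_2 = 14, b_2 = 11, c_2 = 6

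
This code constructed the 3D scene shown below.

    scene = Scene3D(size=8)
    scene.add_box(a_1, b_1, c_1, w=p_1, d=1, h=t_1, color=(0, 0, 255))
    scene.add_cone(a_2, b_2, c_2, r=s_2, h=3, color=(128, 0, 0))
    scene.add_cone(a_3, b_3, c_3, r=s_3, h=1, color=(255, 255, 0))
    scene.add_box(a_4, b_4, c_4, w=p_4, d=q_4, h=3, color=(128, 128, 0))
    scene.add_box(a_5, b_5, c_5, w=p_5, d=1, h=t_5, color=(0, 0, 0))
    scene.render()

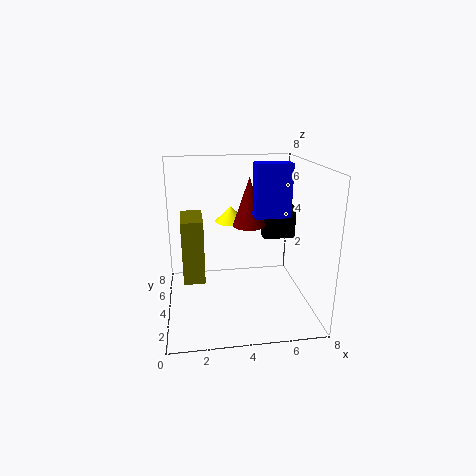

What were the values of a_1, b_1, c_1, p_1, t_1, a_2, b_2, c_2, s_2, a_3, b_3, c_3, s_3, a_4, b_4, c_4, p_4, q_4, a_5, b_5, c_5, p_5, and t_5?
a_1 = 5
b_1 = 4
c_1 = 5
p_1 = 2
t_1 = 3
a_2 = 5
b_2 = 6
c_2 = 4
s_2 = 1
a_3 = 4
b_3 = 7
c_3 = 4
s_3 = 1
a_4 = 1
b_4 = 1
c_4 = 3
p_4 = 1
q_4 = 2
a_5 = 6
b_5 = 6
c_5 = 3
p_5 = 2
t_5 = 2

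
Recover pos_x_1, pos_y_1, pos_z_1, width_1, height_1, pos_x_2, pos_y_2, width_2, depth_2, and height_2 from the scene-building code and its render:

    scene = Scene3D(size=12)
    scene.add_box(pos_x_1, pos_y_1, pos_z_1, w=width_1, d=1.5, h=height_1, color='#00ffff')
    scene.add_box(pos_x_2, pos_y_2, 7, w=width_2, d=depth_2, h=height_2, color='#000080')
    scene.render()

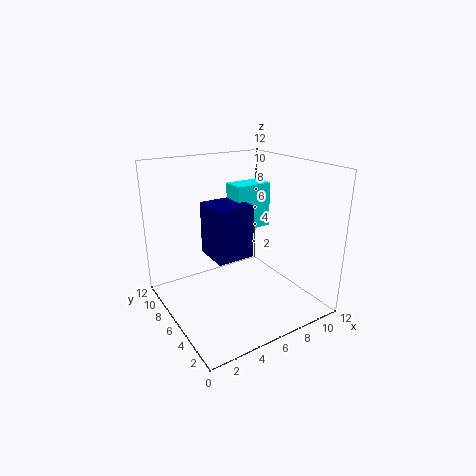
pos_x_1 = 3.5
pos_y_1 = 2
pos_z_1 = 8.5
width_1 = 2.5
height_1 = 3
pos_x_2 = 1.5
pos_y_2 = 1
width_2 = 2.5
depth_2 = 2.5
height_2 = 3.5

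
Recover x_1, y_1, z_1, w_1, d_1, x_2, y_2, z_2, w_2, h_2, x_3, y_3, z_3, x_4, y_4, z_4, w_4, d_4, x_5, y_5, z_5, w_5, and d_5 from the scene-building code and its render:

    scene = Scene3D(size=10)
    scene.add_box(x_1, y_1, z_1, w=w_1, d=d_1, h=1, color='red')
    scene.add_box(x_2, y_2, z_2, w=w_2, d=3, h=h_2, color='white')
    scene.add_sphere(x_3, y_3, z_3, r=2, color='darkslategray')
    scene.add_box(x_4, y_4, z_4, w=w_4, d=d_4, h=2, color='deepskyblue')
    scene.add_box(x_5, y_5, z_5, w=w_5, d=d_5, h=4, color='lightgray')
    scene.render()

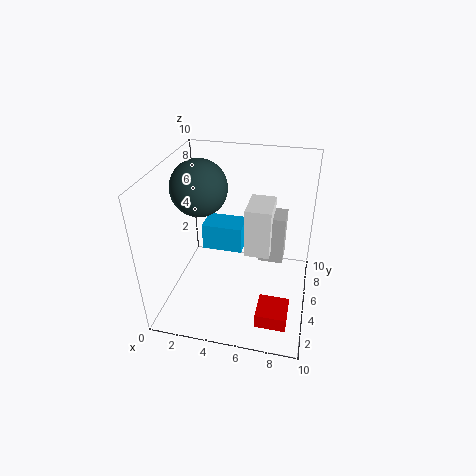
x_1 = 7, y_1 = 1, z_1 = 1, w_1 = 2, d_1 = 2, x_2 = 5, y_2 = 7, z_2 = 2, w_2 = 2, h_2 = 4, x_3 = 2, y_3 = 6, z_3 = 8, x_4 = 2, y_4 = 6, z_4 = 3, w_4 = 3, d_4 = 2, x_5 = 6, y_5 = 8, z_5 = 1, w_5 = 2, d_5 = 2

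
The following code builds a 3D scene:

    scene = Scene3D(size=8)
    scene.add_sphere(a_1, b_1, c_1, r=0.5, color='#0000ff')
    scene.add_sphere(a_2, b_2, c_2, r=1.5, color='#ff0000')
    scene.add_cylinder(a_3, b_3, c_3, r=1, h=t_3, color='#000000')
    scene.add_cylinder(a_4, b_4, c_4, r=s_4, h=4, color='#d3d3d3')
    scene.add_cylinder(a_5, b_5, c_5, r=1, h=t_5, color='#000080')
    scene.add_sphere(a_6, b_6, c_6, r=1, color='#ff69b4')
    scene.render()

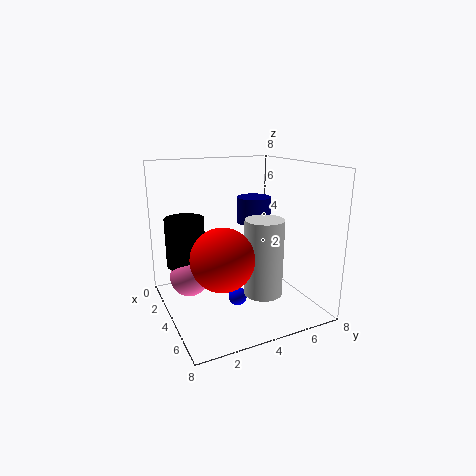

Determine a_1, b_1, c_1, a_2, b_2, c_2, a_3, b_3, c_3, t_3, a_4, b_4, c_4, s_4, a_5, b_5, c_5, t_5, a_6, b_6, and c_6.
a_1 = 5, b_1 = 3.5, c_1 = 1, a_2 = 6.5, b_2 = 2, c_2 = 4, a_3 = 4, b_3 = 1, c_3 = 3, t_3 = 2.5, a_4 = 6, b_4 = 4.5, c_4 = 1.5, s_4 = 1, a_5 = 3, b_5 = 5.5, c_5 = 4.5, t_5 = 1.5, a_6 = 4.5, b_6 = 1, c_6 = 2.5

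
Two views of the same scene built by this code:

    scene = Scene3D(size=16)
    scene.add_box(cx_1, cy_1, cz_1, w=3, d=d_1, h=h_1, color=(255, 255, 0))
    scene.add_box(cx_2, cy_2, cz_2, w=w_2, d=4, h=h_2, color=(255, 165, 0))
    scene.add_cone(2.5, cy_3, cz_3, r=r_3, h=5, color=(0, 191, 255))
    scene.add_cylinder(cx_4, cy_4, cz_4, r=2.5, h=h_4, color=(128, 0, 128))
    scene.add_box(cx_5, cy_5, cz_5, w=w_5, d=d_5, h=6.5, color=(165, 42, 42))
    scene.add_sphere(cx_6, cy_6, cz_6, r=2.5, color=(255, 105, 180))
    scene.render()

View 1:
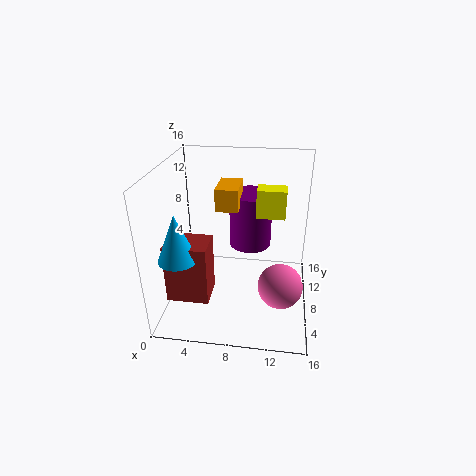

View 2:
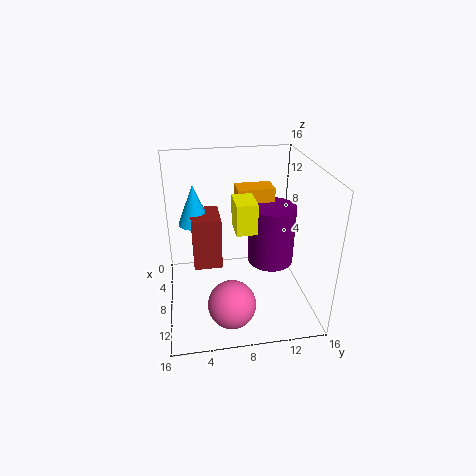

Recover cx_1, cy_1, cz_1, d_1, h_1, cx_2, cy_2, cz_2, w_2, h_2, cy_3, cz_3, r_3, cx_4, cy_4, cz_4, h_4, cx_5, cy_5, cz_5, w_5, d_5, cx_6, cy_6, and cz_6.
cx_1 = 10
cy_1 = 7
cz_1 = 11
d_1 = 2
h_1 = 3
cx_2 = 5.5
cy_2 = 8
cz_2 = 11
w_2 = 2.5
h_2 = 2.5
cy_3 = 3.5
cz_3 = 7.5
r_3 = 2
cx_4 = 9
cy_4 = 11.5
cz_4 = 5.5
h_4 = 6.5
cx_5 = 1
cy_5 = 3
cz_5 = 2.5
w_5 = 4.5
d_5 = 3.5
cx_6 = 13
cy_6 = 6.5
cz_6 = 3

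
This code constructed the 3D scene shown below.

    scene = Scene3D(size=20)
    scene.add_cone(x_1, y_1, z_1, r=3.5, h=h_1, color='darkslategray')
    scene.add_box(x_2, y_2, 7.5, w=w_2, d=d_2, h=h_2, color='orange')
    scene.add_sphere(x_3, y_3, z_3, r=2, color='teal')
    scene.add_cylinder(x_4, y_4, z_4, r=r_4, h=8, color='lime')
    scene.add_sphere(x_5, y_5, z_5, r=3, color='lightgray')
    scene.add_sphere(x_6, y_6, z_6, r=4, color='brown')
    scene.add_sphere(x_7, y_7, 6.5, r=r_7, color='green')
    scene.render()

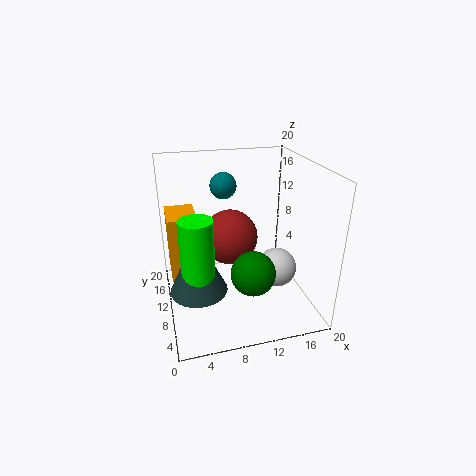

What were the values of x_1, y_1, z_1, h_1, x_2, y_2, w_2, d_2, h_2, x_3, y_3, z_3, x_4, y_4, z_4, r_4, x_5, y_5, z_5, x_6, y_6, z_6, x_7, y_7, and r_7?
x_1 = 3.5; y_1 = 4.5; z_1 = 6.5; h_1 = 7.5; x_2 = 0.5; y_2 = 5.5; w_2 = 3.5; d_2 = 5; h_2 = 8; x_3 = 9.5; y_3 = 16.5; z_3 = 15.5; x_4 = 3.5; y_4 = 4; z_4 = 8; r_4 = 2; x_5 = 16.5; y_5 = 11; z_5 = 3.5; x_6 = 9.5; y_6 = 12.5; z_6 = 9; x_7 = 11; y_7 = 6; r_7 = 3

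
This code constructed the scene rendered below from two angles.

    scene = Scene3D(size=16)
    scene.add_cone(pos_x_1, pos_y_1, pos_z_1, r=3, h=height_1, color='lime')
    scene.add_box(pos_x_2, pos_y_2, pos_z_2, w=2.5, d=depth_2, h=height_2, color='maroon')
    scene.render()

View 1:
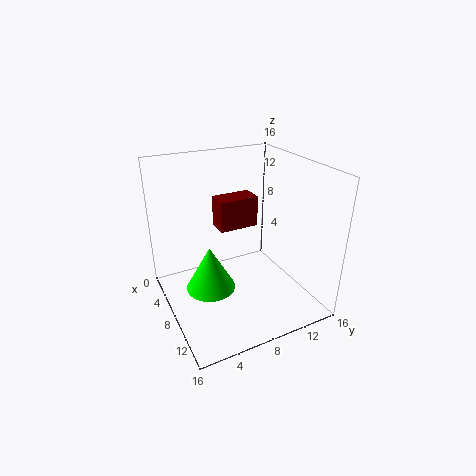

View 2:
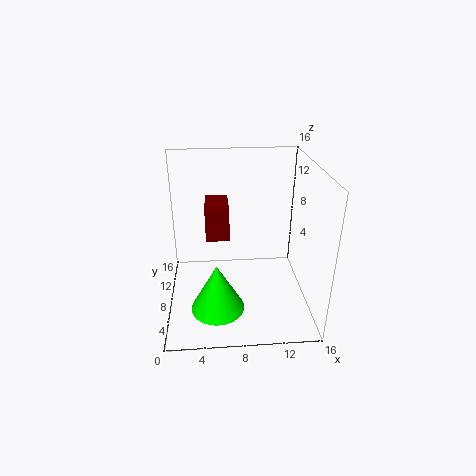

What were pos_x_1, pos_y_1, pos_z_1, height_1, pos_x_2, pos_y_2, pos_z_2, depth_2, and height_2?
pos_x_1 = 5.5
pos_y_1 = 5.5
pos_z_1 = 0.5
height_1 = 5.5
pos_x_2 = 4.5
pos_y_2 = 6.5
pos_z_2 = 8.5
depth_2 = 4.5
height_2 = 3.5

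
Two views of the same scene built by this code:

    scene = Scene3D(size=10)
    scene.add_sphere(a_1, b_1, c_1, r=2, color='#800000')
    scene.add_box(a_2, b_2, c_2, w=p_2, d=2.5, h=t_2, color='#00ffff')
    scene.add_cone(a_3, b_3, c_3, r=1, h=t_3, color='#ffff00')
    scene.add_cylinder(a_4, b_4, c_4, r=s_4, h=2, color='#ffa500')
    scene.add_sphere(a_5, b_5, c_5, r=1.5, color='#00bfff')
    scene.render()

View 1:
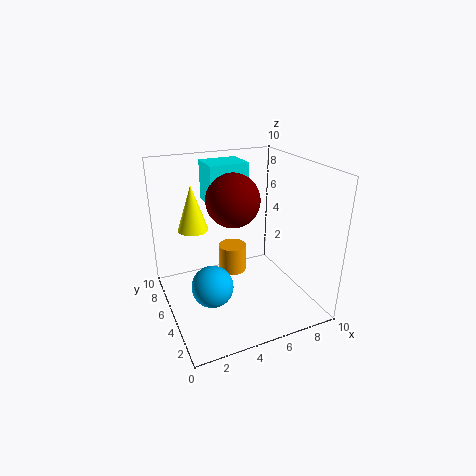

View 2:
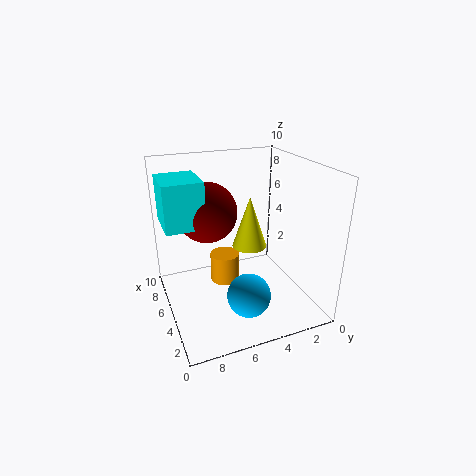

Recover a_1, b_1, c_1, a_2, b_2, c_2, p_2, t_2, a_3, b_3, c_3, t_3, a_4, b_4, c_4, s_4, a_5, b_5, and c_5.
a_1 = 5.5, b_1 = 7, c_1 = 7, a_2 = 4, b_2 = 7.5, c_2 = 6.5, p_2 = 3, t_2 = 3, a_3 = 2, b_3 = 5.5, c_3 = 6, t_3 = 3, a_4 = 5, b_4 = 6, c_4 = 2, s_4 = 1, a_5 = 3, b_5 = 5, c_5 = 1.5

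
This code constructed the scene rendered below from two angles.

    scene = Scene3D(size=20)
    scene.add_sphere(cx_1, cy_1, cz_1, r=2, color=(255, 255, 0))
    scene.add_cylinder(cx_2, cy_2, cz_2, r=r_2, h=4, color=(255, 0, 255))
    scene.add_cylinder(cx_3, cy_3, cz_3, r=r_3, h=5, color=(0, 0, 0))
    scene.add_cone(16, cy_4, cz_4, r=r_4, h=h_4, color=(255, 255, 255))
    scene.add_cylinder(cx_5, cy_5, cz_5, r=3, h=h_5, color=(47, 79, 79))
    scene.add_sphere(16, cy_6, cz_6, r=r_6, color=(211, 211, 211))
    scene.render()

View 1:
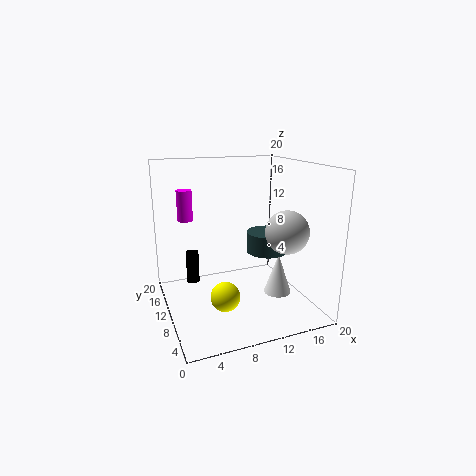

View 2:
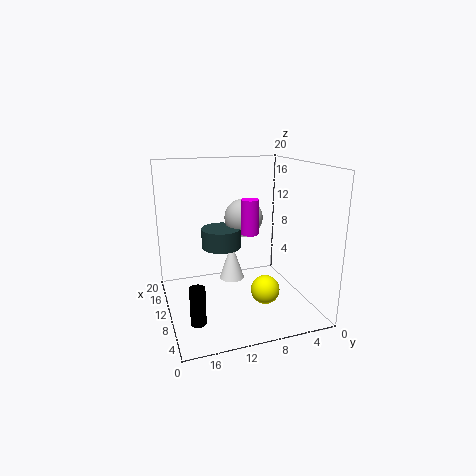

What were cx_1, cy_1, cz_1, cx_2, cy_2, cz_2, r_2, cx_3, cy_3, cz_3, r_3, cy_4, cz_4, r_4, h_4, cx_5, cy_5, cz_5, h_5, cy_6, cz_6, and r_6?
cx_1 = 7
cy_1 = 7
cz_1 = 3
cx_2 = 3
cy_2 = 11
cz_2 = 13
r_2 = 1
cx_3 = 5
cy_3 = 17
cz_3 = 1
r_3 = 1
cy_4 = 9
cz_4 = 1
r_4 = 2
h_4 = 6
cx_5 = 15
cy_5 = 11
cz_5 = 7
h_5 = 3
cy_6 = 7
cz_6 = 11
r_6 = 3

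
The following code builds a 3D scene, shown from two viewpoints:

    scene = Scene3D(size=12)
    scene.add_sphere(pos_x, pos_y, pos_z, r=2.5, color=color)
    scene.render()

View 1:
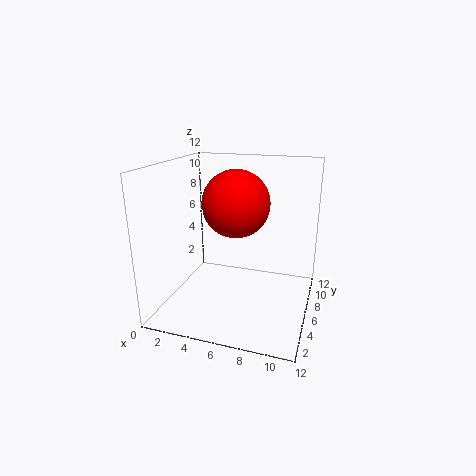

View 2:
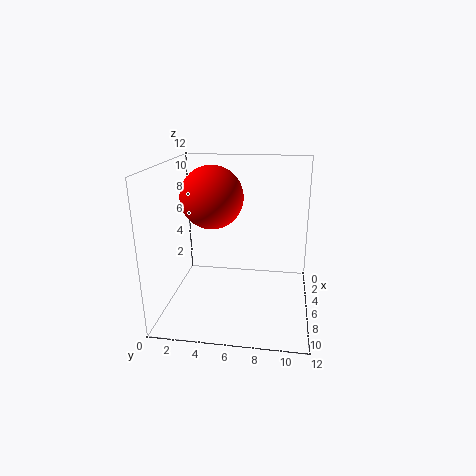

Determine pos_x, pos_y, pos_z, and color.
pos_x = 6.5
pos_y = 4
pos_z = 9.5
color = 'red'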